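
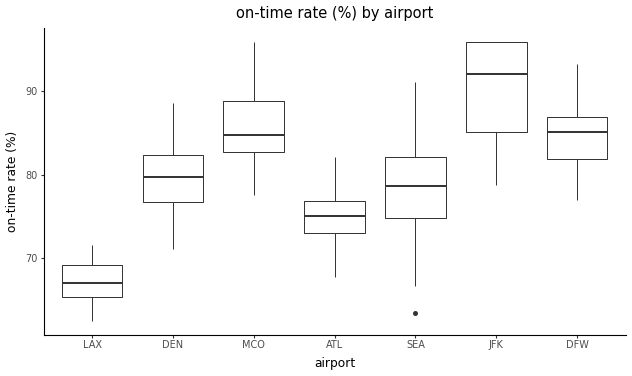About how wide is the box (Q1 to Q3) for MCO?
Q3 ≈ 88, Q1 ≈ 82; IQR ≈ 6.

≈ 6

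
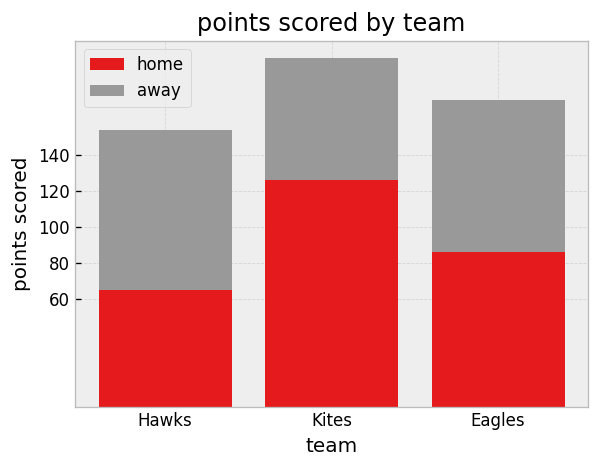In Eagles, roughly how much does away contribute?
≈ 100

away top ≈ 180, bottom ≈ 80; segment ≈ 100.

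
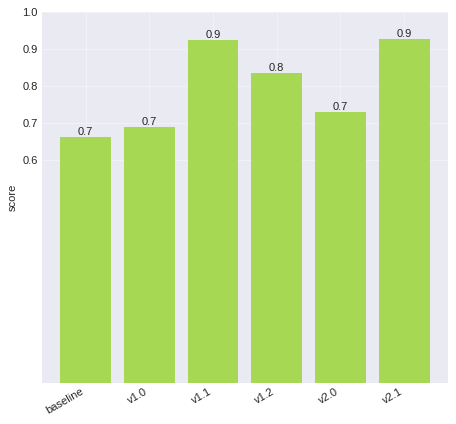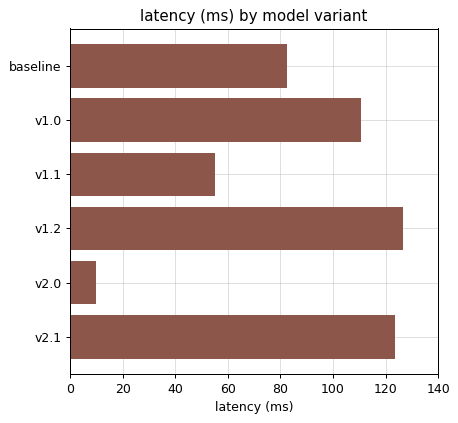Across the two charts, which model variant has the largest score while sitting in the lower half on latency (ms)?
v1.1

Chart 2 median latency (ms) ≈ 100; below-median model variants: baseline, v1.1, v2.0. Among those, v1.1 has the highest score (≈ 0.9).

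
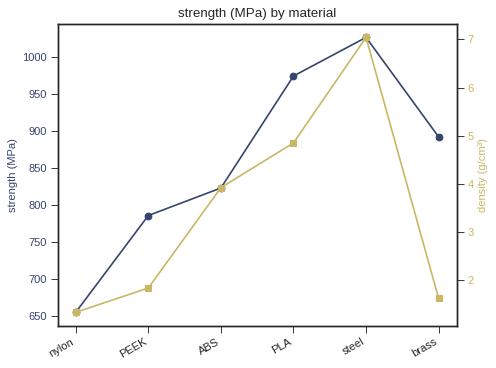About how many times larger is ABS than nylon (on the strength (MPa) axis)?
≈ 1.23×

ABS ≈ 800, nylon ≈ 650; 800/650 ≈ 1.23.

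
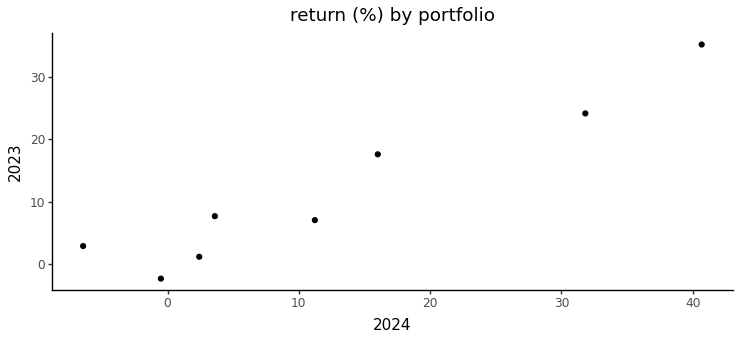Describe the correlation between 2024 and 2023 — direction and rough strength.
Points are positively correlated; strong (|r| ≈ 1.0).

positive, strong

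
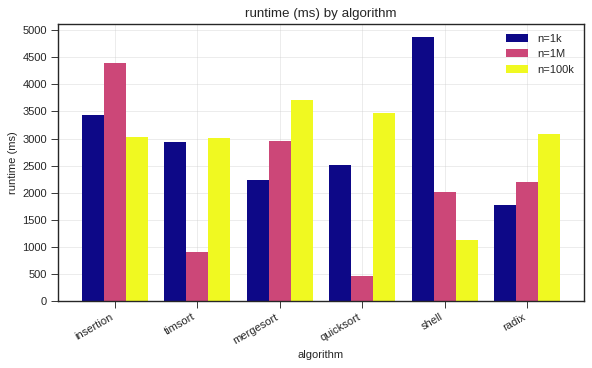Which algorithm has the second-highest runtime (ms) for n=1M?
mergesort

Top 3 for n=1M: insertion ≈ 4500, mergesort ≈ 3000, radix ≈ 2000.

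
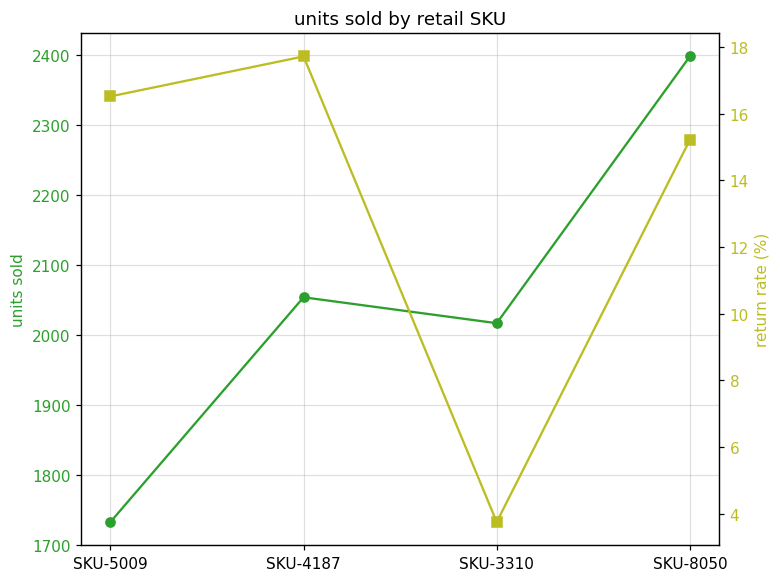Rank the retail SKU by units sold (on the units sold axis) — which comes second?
Top 3 (on the units sold axis): SKU-8050 ≈ 2400, SKU-4187 ≈ 2100, SKU-3310 ≈ 2000.

SKU-4187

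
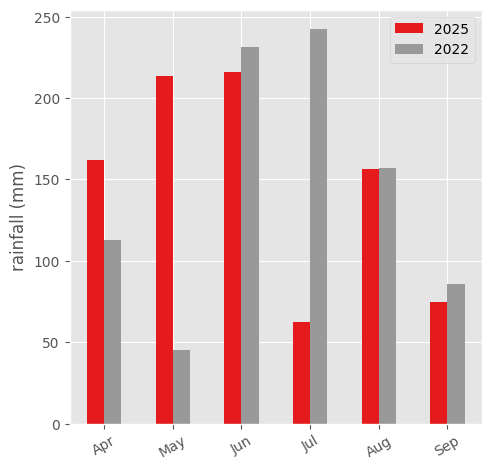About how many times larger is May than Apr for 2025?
≈ 1.5×

May ≈ 225, Apr ≈ 150; 225/150 ≈ 1.5.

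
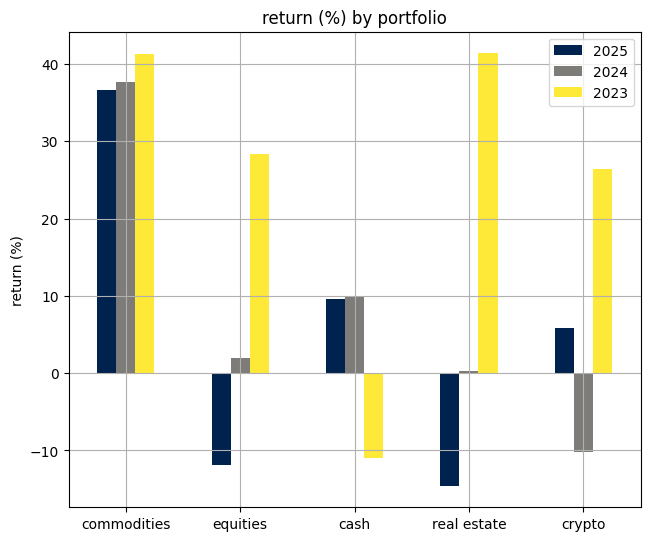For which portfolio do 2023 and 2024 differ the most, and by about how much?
real estate, ≈ 40 %

real estate: 2023 ≈ 40, 2024 ≈ 0 → gap ≈ 40. Next-largest (crypto) is only ≈ 35.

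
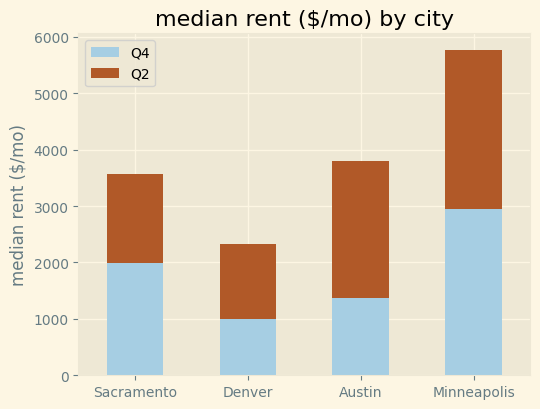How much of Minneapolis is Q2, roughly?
≈ 3000

Q2 top ≈ 6000, bottom ≈ 3000; segment ≈ 3000.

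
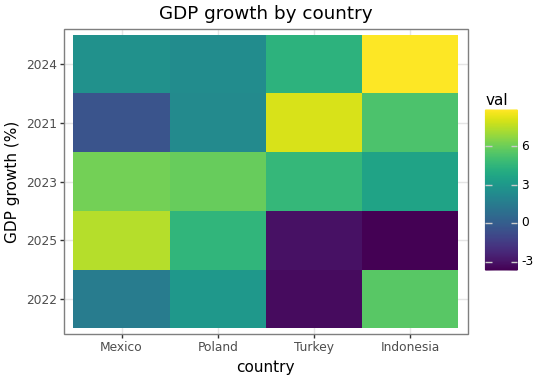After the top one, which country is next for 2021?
Indonesia

Top 3 for 2021: Turkey ≈ 8, Indonesia ≈ 6, Poland ≈ 2.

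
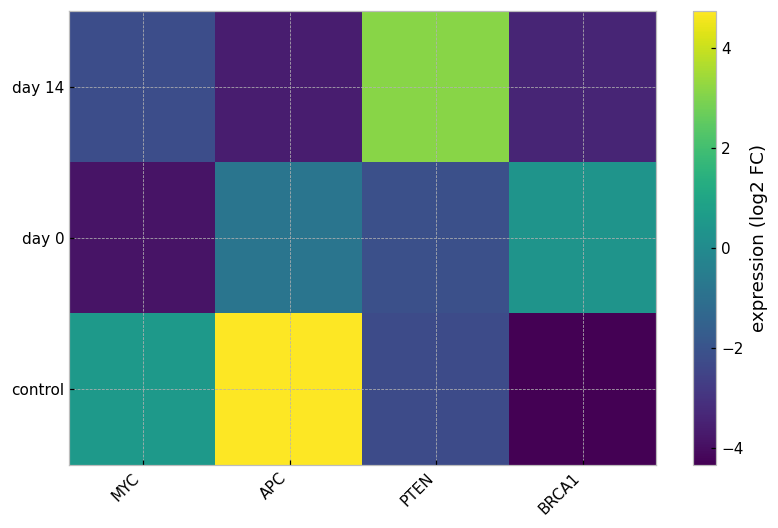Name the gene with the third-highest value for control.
PTEN

Top 4 for control: APC ≈ 5, MYC ≈ 1, PTEN ≈ -2, BRCA1 ≈ -4.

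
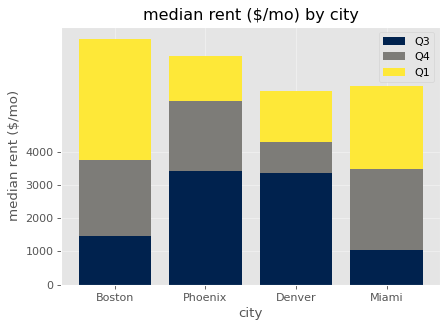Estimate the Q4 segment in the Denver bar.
≈ 1000

Q4 top ≈ 4000, bottom ≈ 3000; segment ≈ 1000.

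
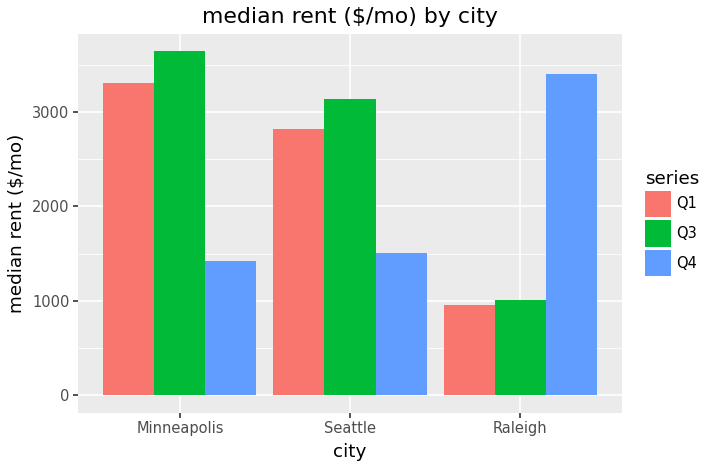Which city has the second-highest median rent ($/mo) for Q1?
Top 3 for Q1: Minneapolis ≈ 3500, Seattle ≈ 3000, Raleigh ≈ 1000.

Seattle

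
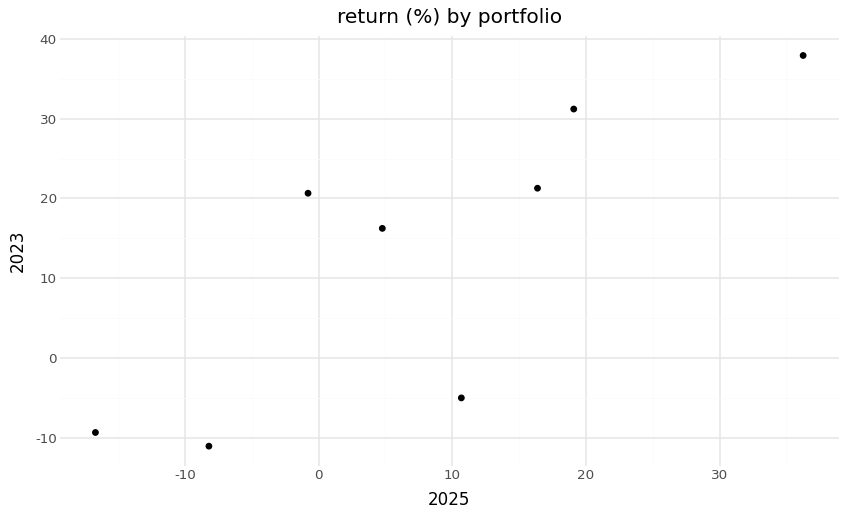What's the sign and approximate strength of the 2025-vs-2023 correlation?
positive, strong

Points are positively correlated; strong (|r| ≈ 0.8).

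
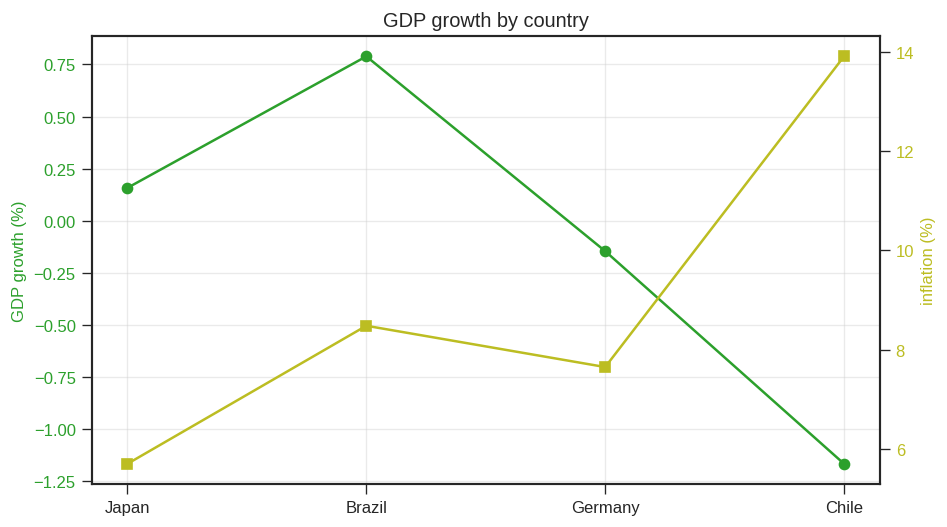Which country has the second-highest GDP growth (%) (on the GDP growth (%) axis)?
Top 3 (on the GDP growth (%) axis): Brazil ≈ 0.8, Japan ≈ 0.2, Germany ≈ -0.2.

Japan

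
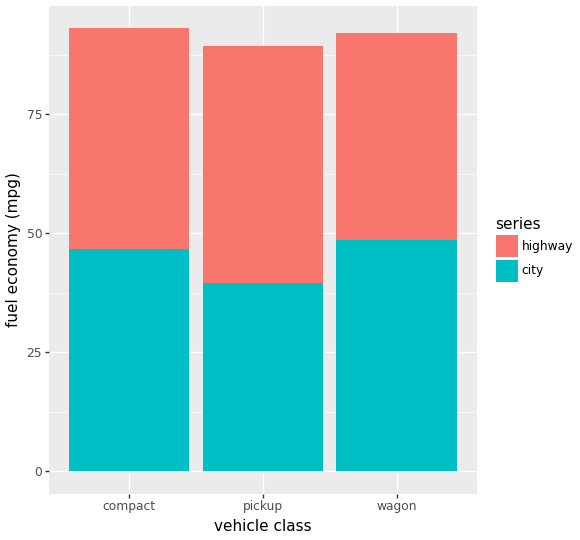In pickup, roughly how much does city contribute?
city top ≈ 40, bottom ≈ 0; segment ≈ 40.

≈ 40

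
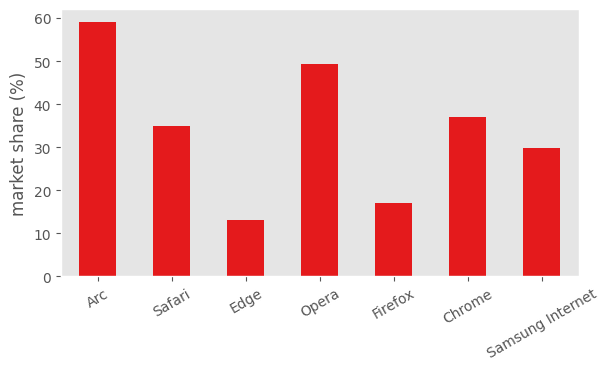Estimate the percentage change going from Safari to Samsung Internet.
≈ -14.3%

Safari ≈ 35, Samsung Internet ≈ 30; (30 − 35) / 35 ≈ -14.3%.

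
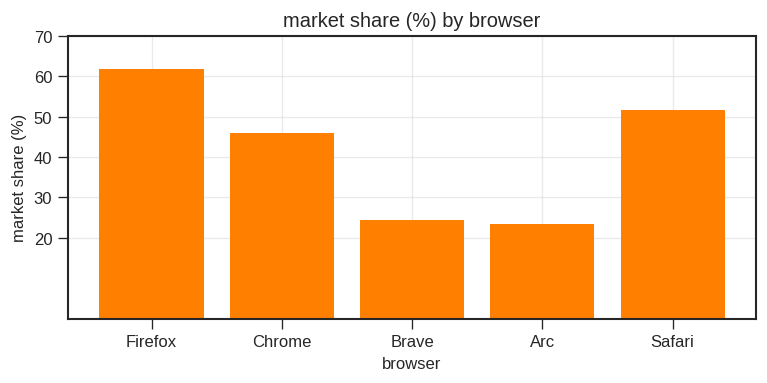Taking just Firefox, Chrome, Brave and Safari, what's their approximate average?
(60 + 50 + 20 + 50) / 4 ≈ 45.

≈ 45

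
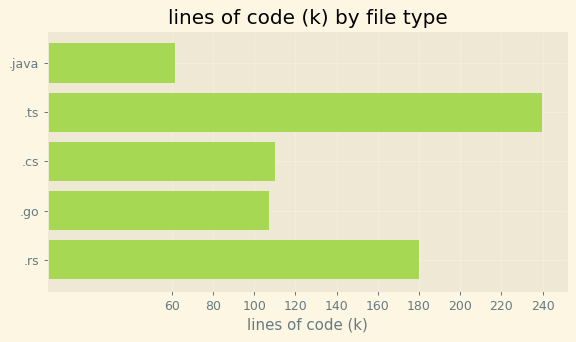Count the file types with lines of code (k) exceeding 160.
2

Above 160: .ts, .rs.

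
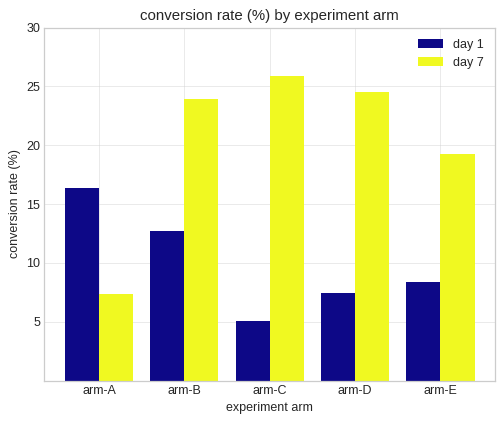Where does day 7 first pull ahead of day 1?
arm-A: day 7 ≈ 5 vs day 1 ≈ 15 (not yet); arm-B: day 7 ≈ 25 vs day 1 ≈ 15 (first crossover).

arm-B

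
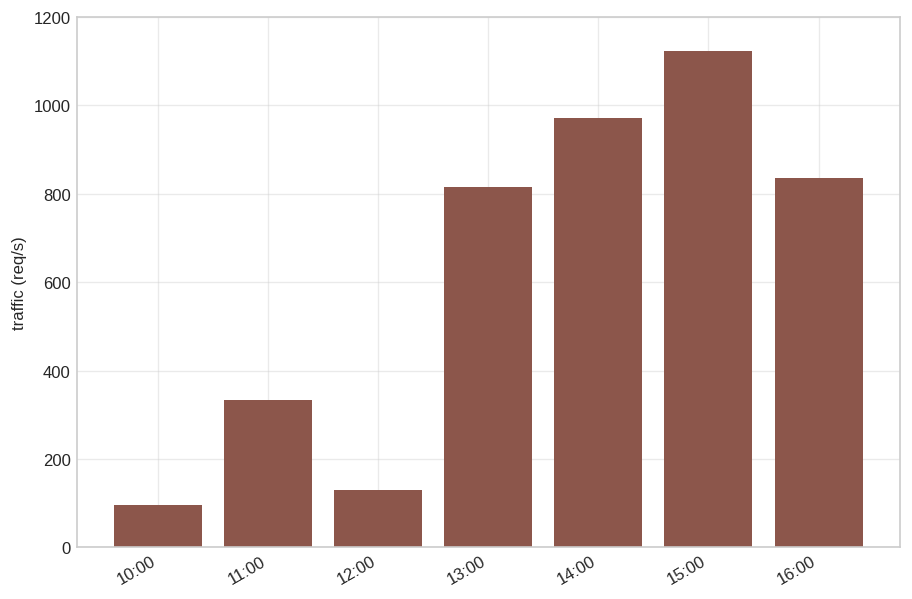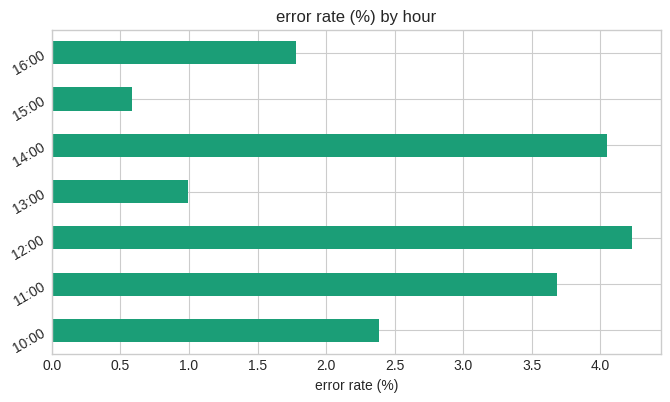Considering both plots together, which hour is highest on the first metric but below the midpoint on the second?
15:00

Chart 2 median error rate (%) ≈ 2.5; below-median hours: 13:00, 15:00, 16:00. Among those, 15:00 has the highest traffic (req/s) (≈ 1200).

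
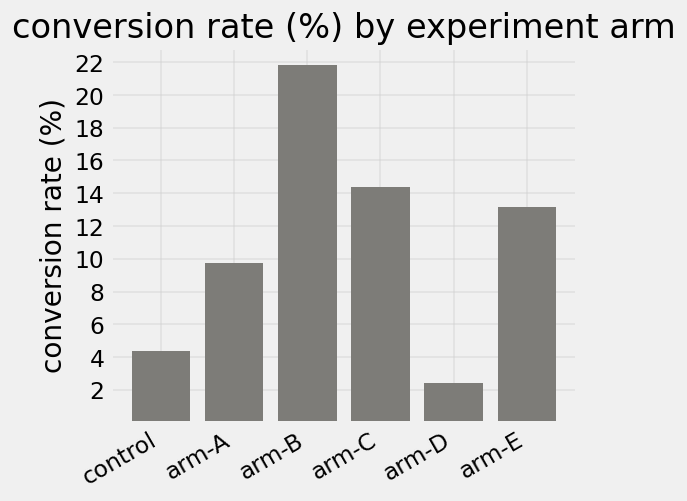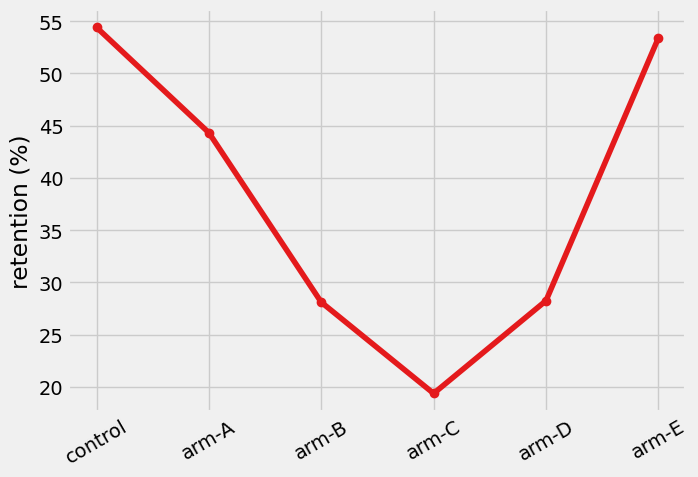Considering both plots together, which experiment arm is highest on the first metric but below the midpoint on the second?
Chart 2 median retention (%) ≈ 35; below-median experiment arms: arm-B, arm-C, arm-D. Among those, arm-B has the highest conversion rate (%) (≈ 22).

arm-B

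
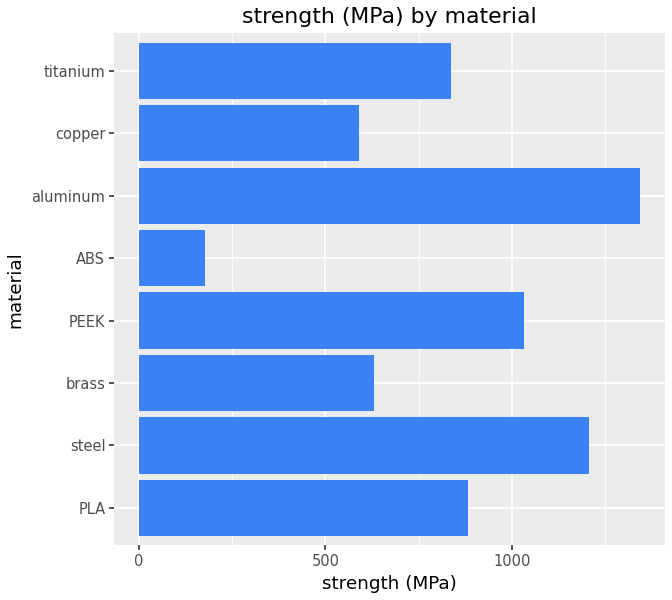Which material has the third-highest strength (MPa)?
Top 4: aluminum ≈ 1400, steel ≈ 1200, PEEK ≈ 1000, PLA ≈ 800.

PEEK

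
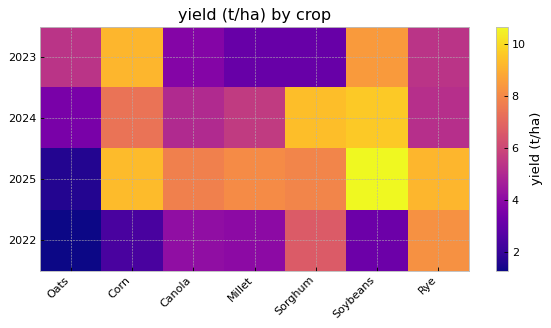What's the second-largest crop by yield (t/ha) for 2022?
Sorghum

Top 3 for 2022: Rye ≈ 8, Sorghum ≈ 7, Canola ≈ 4.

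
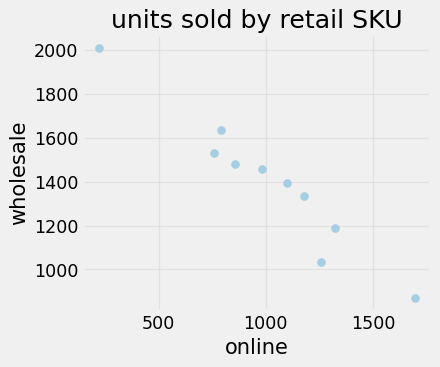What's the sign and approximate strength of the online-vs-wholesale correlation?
Points are negatively correlated; strong (|r| ≈ 1.0).

negative, strong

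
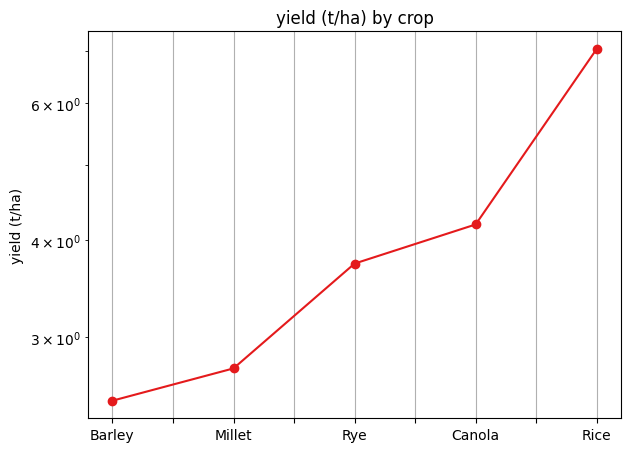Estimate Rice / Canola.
≈ 1.75×

Rice ≈ 7.0, Canola ≈ 4.0; 7.0/4.0 ≈ 1.75.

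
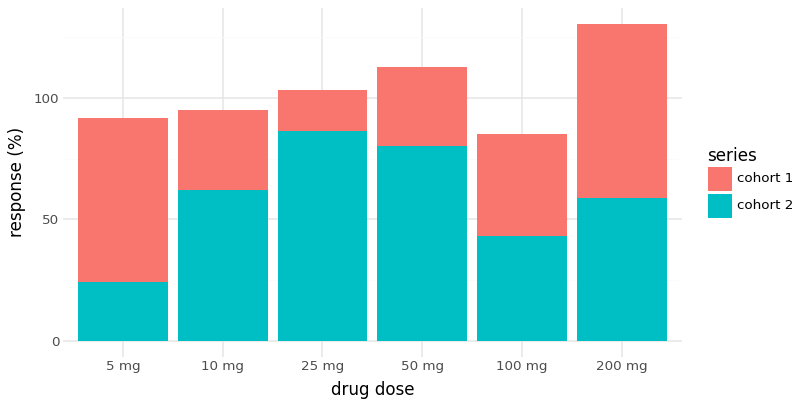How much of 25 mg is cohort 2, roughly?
cohort 2 top ≈ 80, bottom ≈ 0; segment ≈ 80.

≈ 80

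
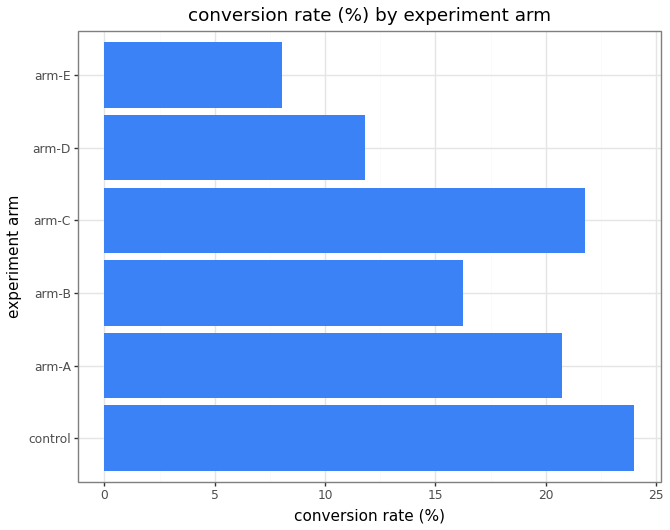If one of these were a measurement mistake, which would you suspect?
arm-E ≈ 8; the rest sit between ≈ 12 and ≈ 24.

arm-E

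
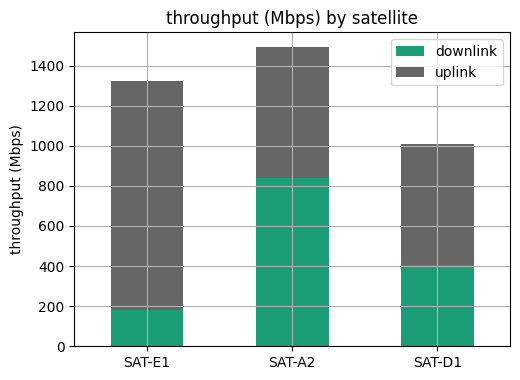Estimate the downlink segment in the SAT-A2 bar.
≈ 800

downlink top ≈ 800, bottom ≈ 0; segment ≈ 800.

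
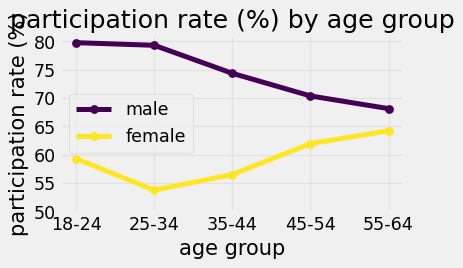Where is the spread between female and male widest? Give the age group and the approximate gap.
25-34: female ≈ 55, male ≈ 80 → gap ≈ 25. Next-largest (18-24) is only ≈ 20.

25-34, ≈ 25 %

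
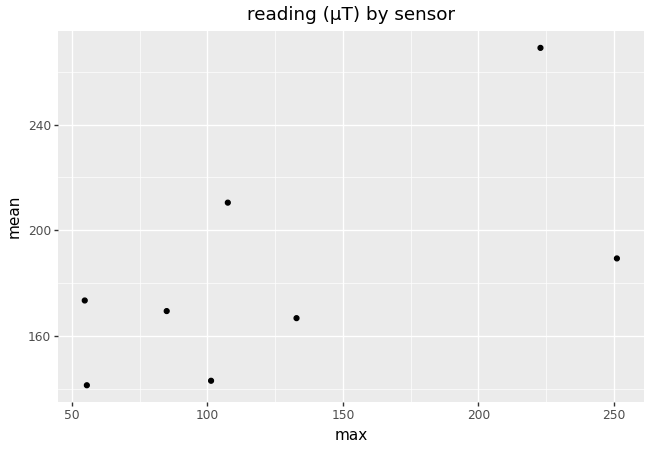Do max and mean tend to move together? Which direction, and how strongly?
positive, moderate

Points are positively correlated; moderate (|r| ≈ 0.6).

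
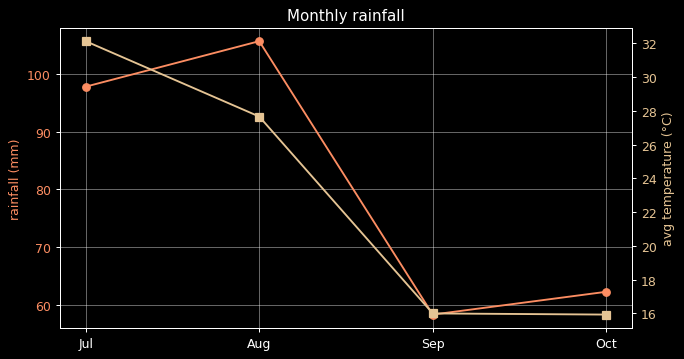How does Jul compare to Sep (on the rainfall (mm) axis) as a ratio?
Jul ≈ 100, Sep ≈ 60; 100/60 ≈ 1.67.

≈ 1.67×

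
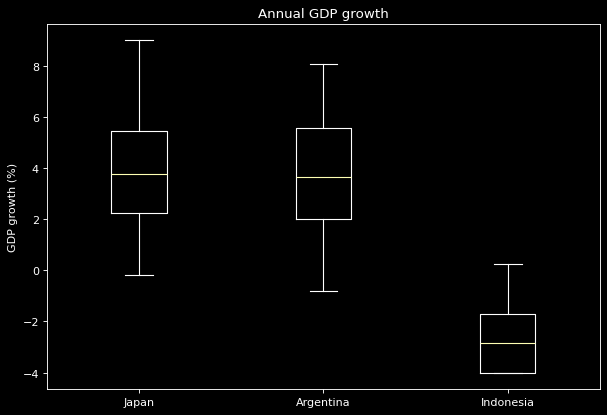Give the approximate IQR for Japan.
≈ 3

Q3 ≈ 5, Q1 ≈ 2; IQR ≈ 3.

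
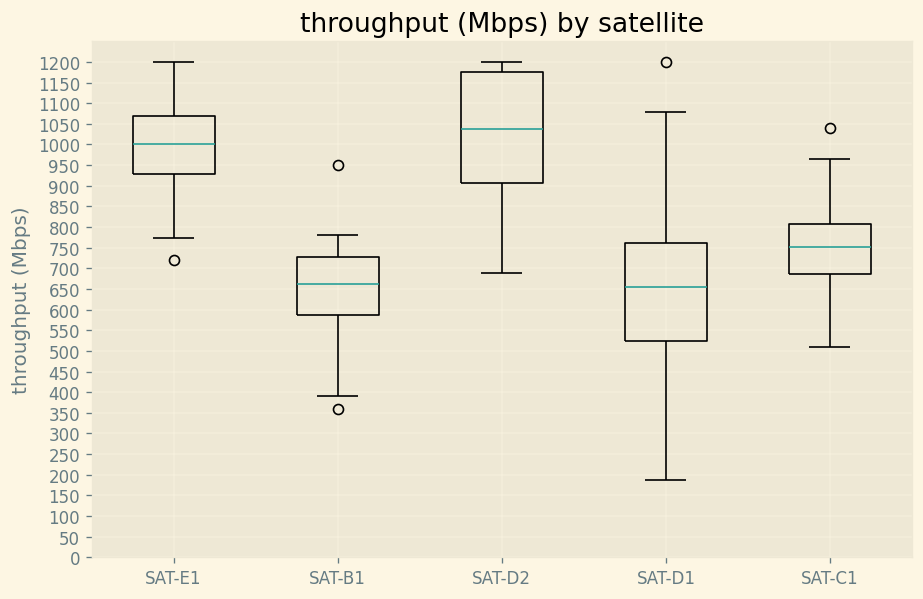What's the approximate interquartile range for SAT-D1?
≈ 250

Q3 ≈ 750, Q1 ≈ 500; IQR ≈ 250.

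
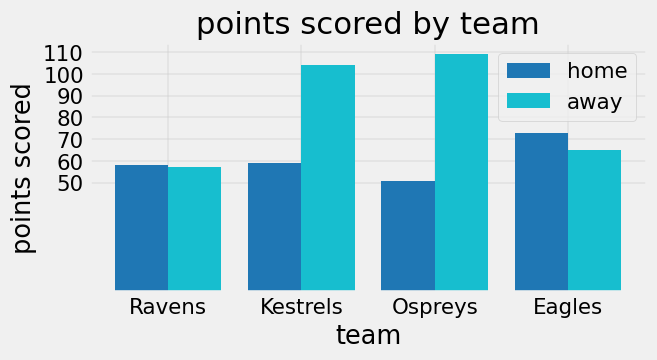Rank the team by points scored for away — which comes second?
Kestrels

Top 3 for away: Ospreys ≈ 110, Kestrels ≈ 100, Eagles ≈ 60.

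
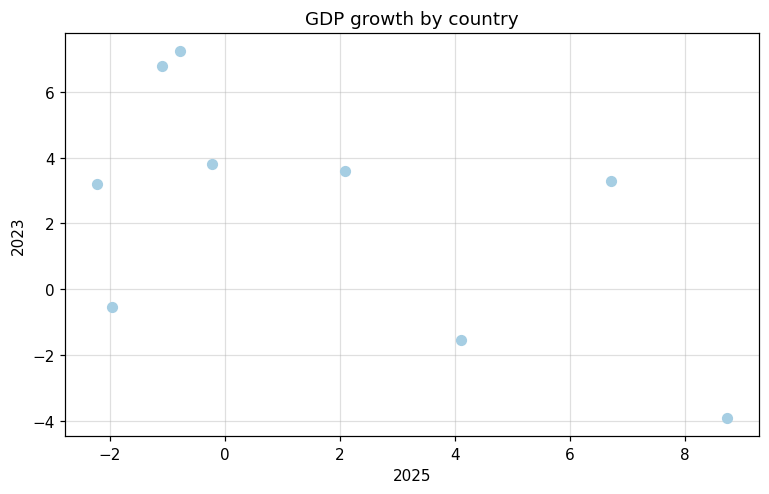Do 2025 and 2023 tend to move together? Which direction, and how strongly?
Points are negatively correlated; moderate (|r| ≈ 0.6).

negative, moderate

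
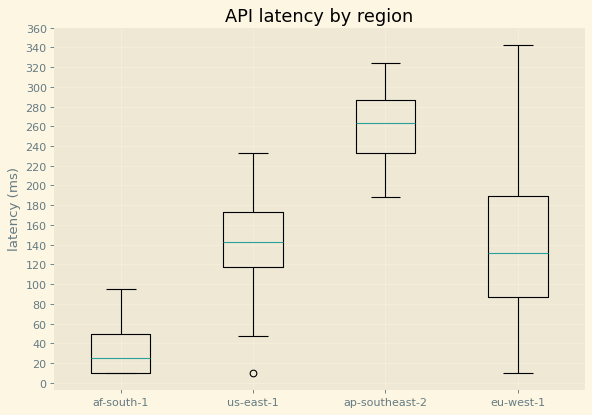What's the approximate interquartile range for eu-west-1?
Q3 ≈ 180, Q1 ≈ 80; IQR ≈ 100.

≈ 100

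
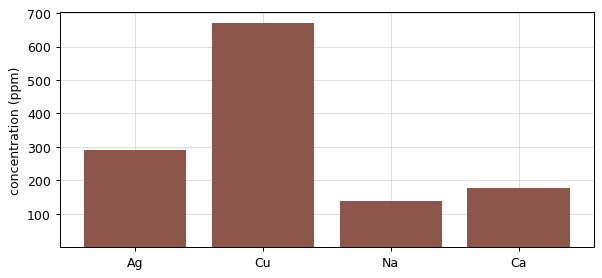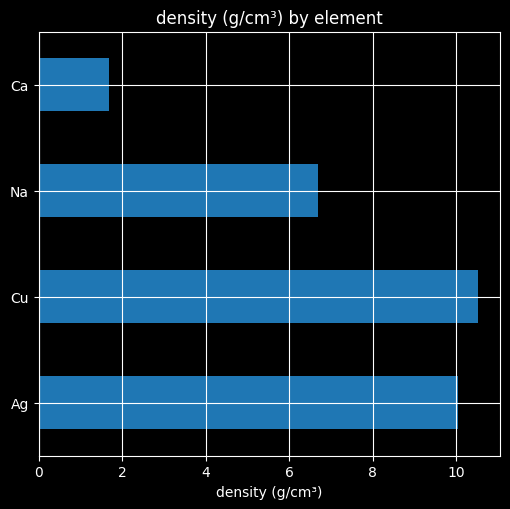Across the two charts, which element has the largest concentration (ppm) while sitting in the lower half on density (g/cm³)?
Ca

Chart 2 median density (g/cm³) ≈ 8; below-median elements: Na, Ca. Among those, Ca has the highest concentration (ppm) (≈ 200).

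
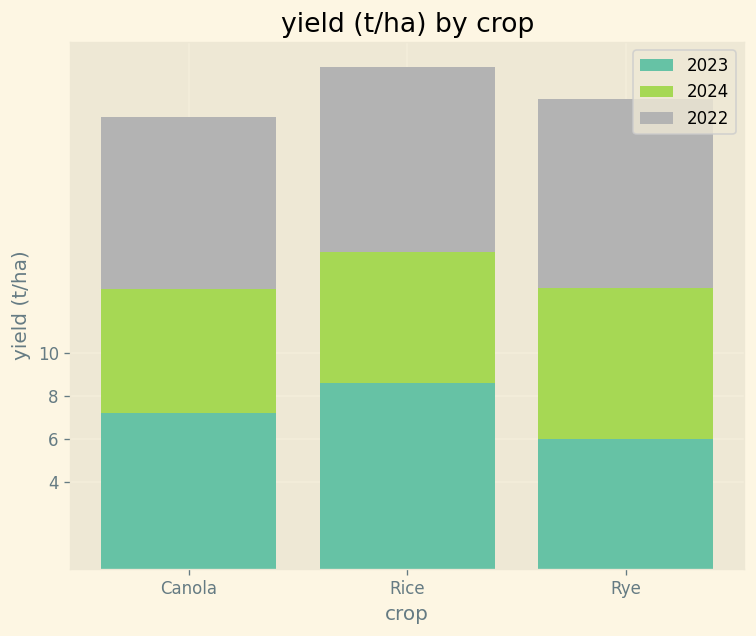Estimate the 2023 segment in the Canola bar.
2023 top ≈ 8, bottom ≈ 0; segment ≈ 8.

≈ 8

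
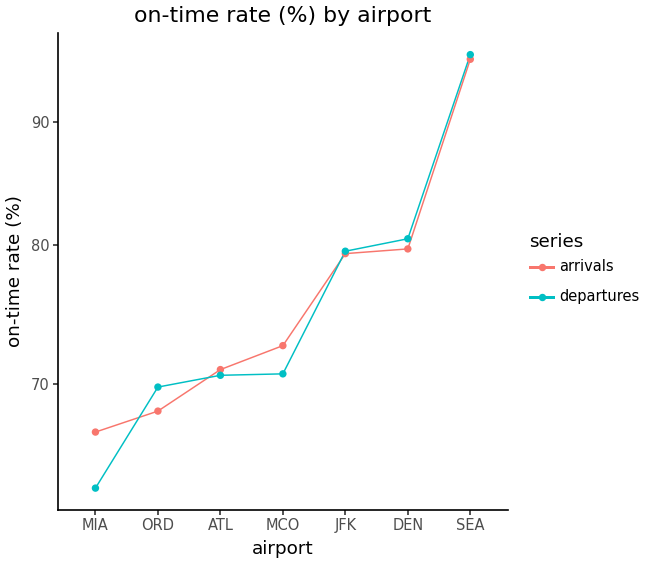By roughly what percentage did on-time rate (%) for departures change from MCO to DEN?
≈ +14.3%

MCO ≈ 70, DEN ≈ 80; (80 − 70) / 70 ≈ +14.3%.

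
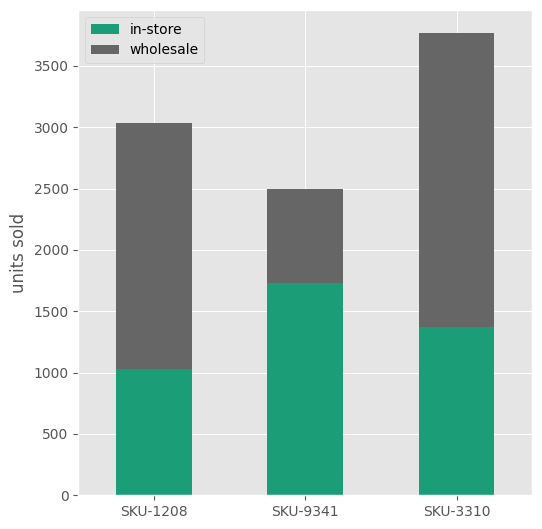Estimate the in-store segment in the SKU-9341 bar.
≈ 1500

in-store top ≈ 1500, bottom ≈ 0; segment ≈ 1500.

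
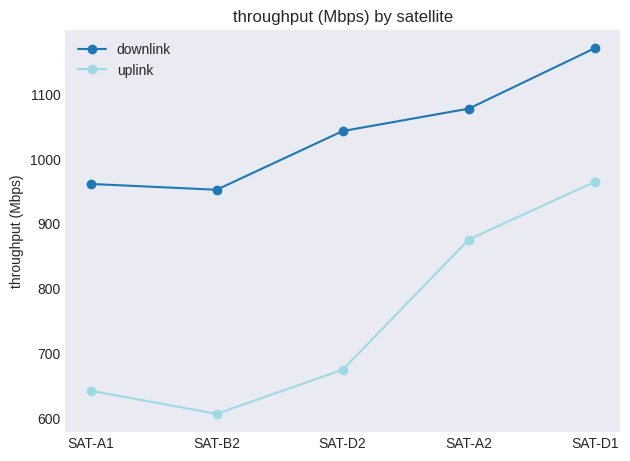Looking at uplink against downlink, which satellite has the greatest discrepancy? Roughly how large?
SAT-D2, ≈ 400 Mbps

SAT-D2: uplink ≈ 650, downlink ≈ 1050 → gap ≈ 400. Next-largest (SAT-B2) is only ≈ 350.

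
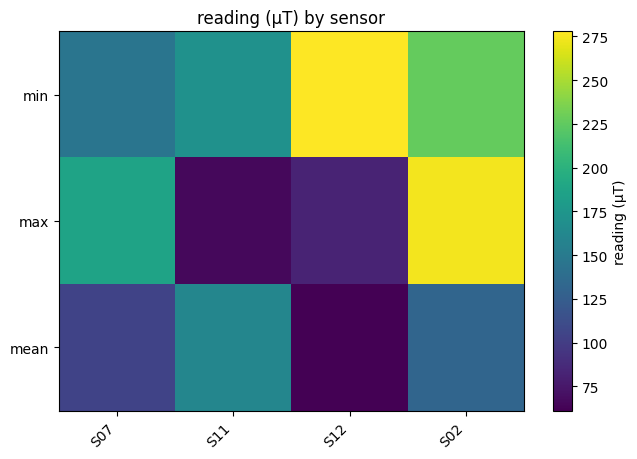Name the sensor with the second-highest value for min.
S02

Top 3 for min: S12 ≈ 280, S02 ≈ 220, S11 ≈ 180.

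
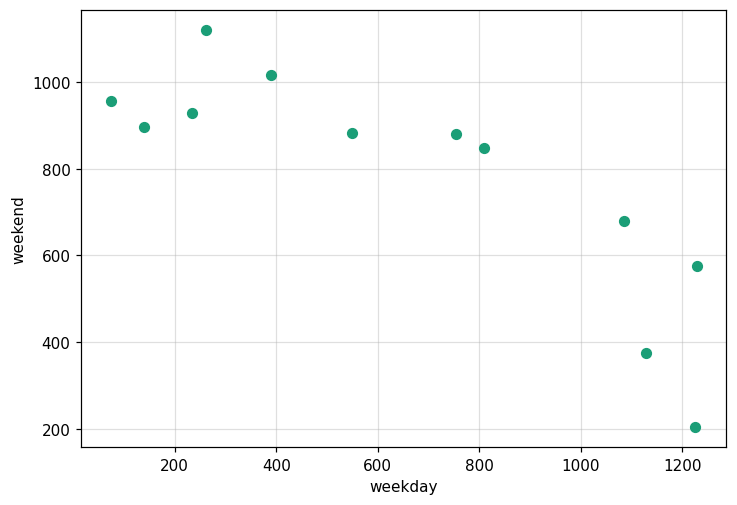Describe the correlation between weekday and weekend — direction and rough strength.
negative, strong

Points are negatively correlated; strong (|r| ≈ 0.8).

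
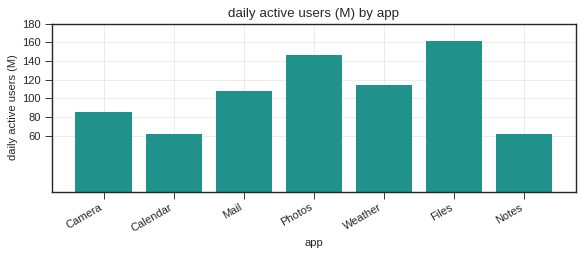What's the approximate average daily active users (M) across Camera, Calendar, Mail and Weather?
≈ 90

(80 + 60 + 100 + 120) / 4 ≈ 90.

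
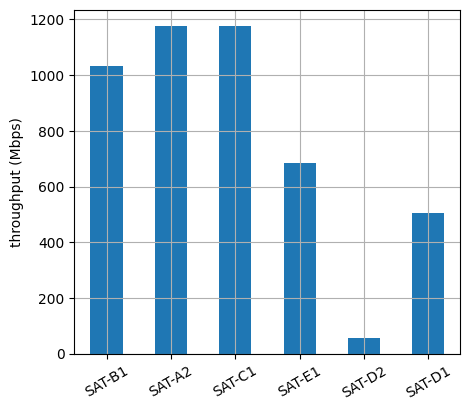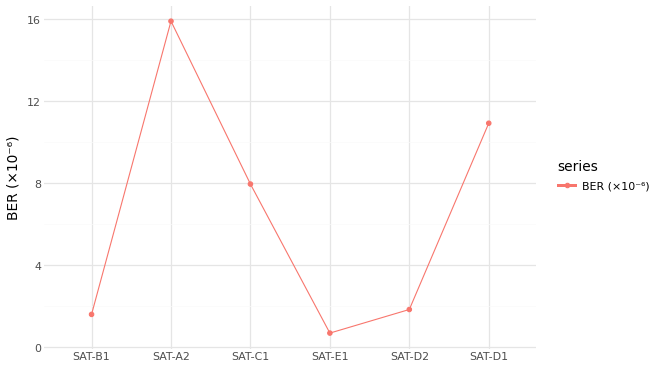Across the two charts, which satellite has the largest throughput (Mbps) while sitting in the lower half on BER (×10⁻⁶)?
Chart 2 median BER (×10⁻⁶) ≈ 4; below-median satellites: SAT-B1, SAT-E1, SAT-D2. Among those, SAT-B1 has the highest throughput (Mbps) (≈ 1000).

SAT-B1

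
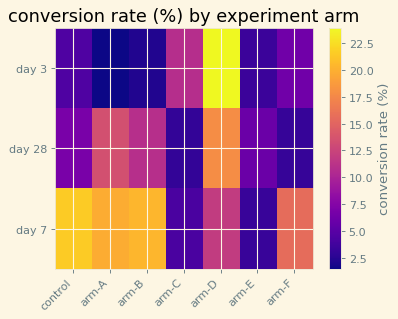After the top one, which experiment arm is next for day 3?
arm-C

Top 3 for day 3: arm-D ≈ 24, arm-C ≈ 10, arm-F ≈ 6.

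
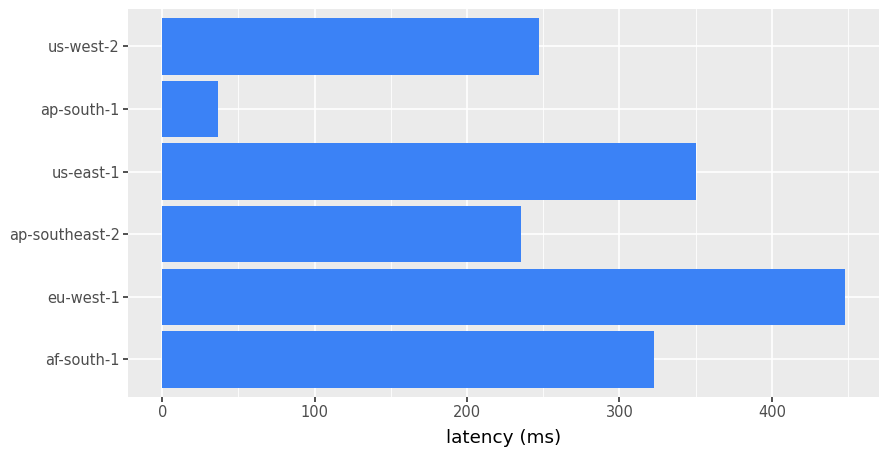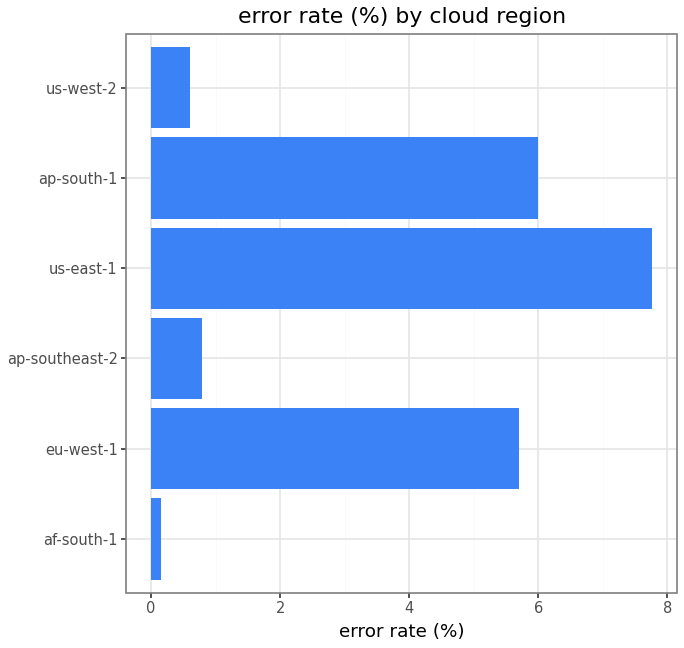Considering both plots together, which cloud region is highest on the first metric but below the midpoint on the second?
Chart 2 median error rate (%) ≈ 3; below-median cloud regions: af-south-1, ap-southeast-2, us-west-2. Among those, af-south-1 has the highest latency (ms) (≈ 300).

af-south-1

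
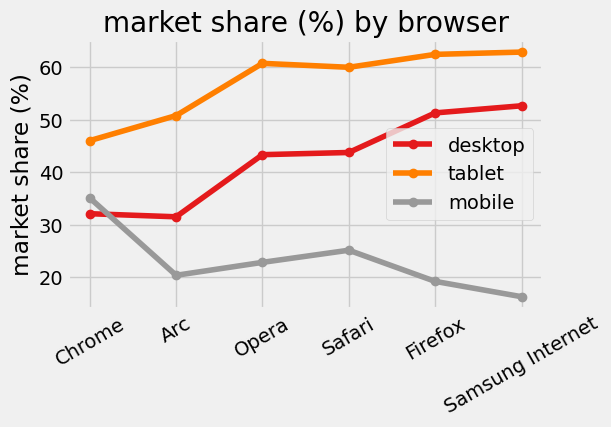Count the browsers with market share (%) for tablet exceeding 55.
Above 55: Opera, Safari, Firefox, Samsung Internet.

4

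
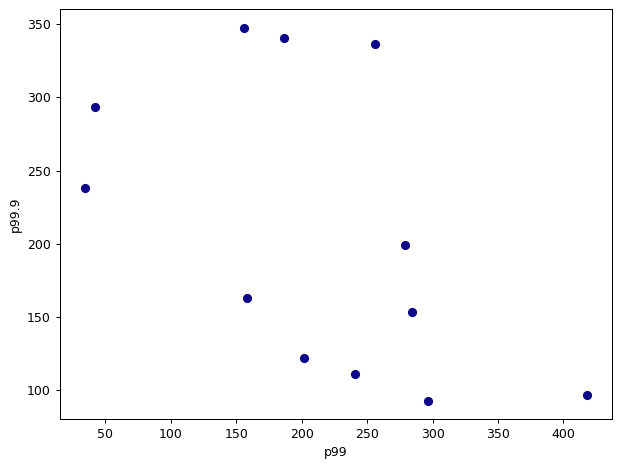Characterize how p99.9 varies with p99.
Points are negatively correlated; moderate (|r| ≈ 0.5).

negative, moderate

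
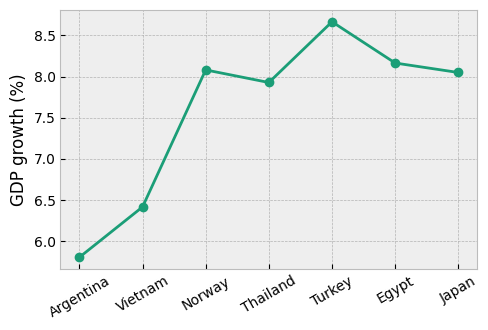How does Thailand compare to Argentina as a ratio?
Thailand ≈ 8.0, Argentina ≈ 6.0; 8.0/6.0 ≈ 1.33.

≈ 1.33×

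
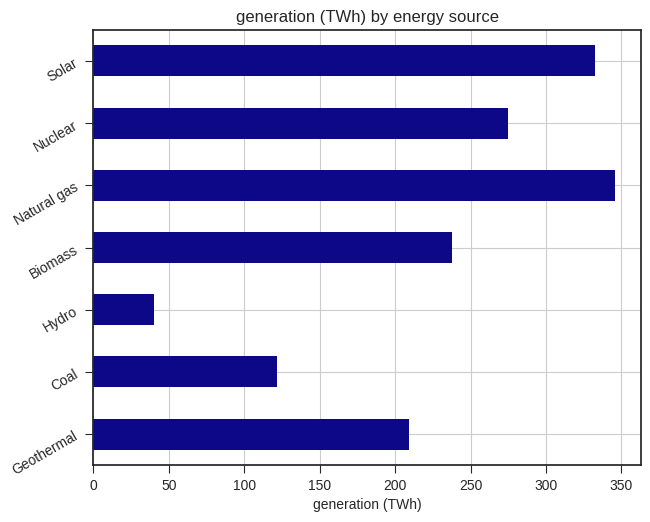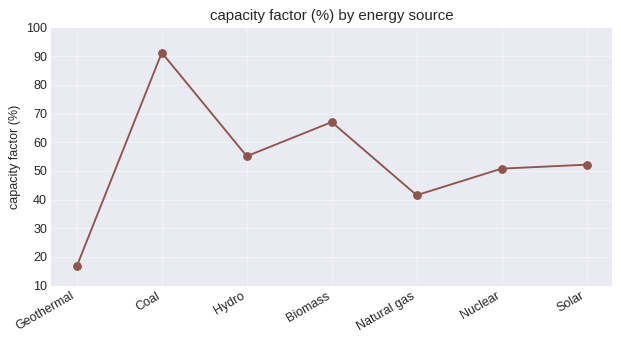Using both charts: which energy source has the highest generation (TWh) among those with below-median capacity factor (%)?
Natural gas

Chart 2 median capacity factor (%) ≈ 50; below-median energy sources: Geothermal, Natural gas, Nuclear. Among those, Natural gas has the highest generation (TWh) (≈ 350).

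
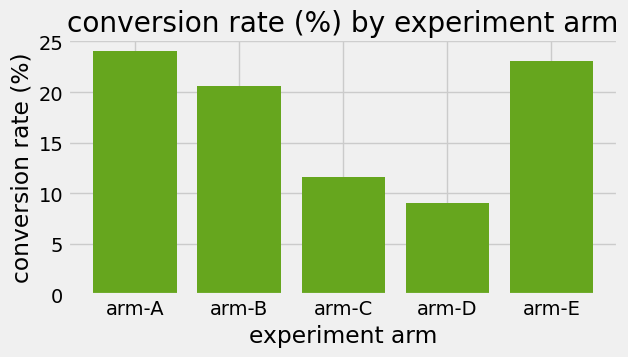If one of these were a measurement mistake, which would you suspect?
arm-D

arm-D ≈ 8; the rest sit between ≈ 12 and ≈ 24.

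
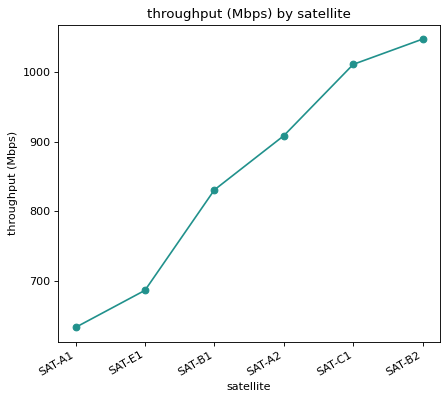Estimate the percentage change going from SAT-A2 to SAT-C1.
≈ +11.1%

SAT-A2 ≈ 900, SAT-C1 ≈ 1000; (1000 − 900) / 900 ≈ +11.1%.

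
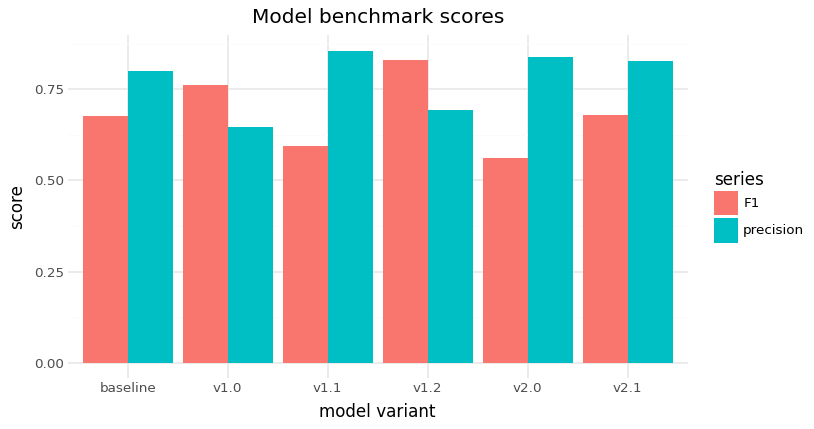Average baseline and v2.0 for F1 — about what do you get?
(0.7 + 0.6) / 2 ≈ 0.65.

≈ 0.65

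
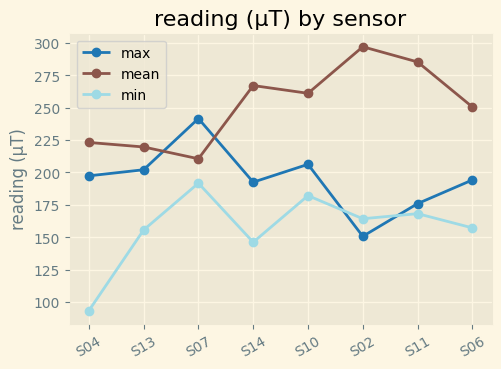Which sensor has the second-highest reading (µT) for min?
S10

Top 3 for min: S07 ≈ 200, S10 ≈ 180, S11 ≈ 160.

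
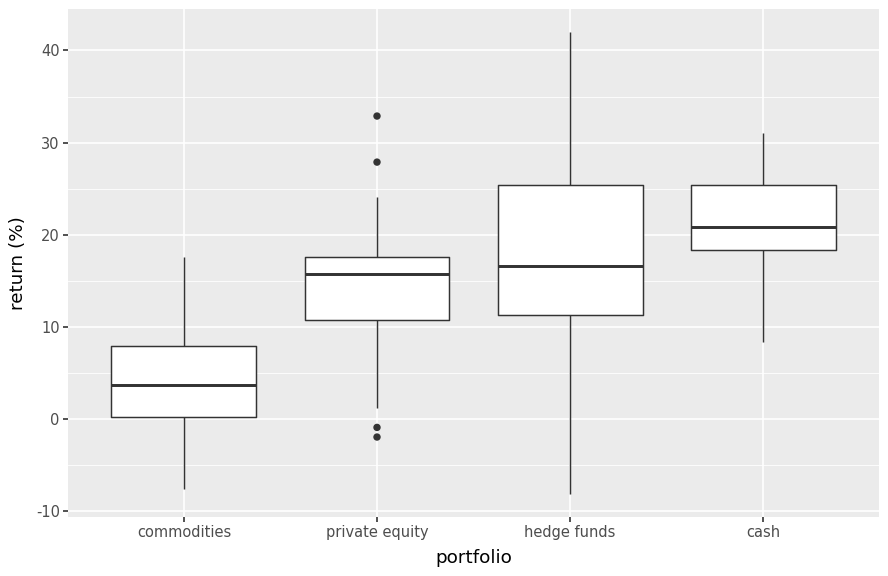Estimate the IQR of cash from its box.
≈ 8

Q3 ≈ 26, Q1 ≈ 18; IQR ≈ 8.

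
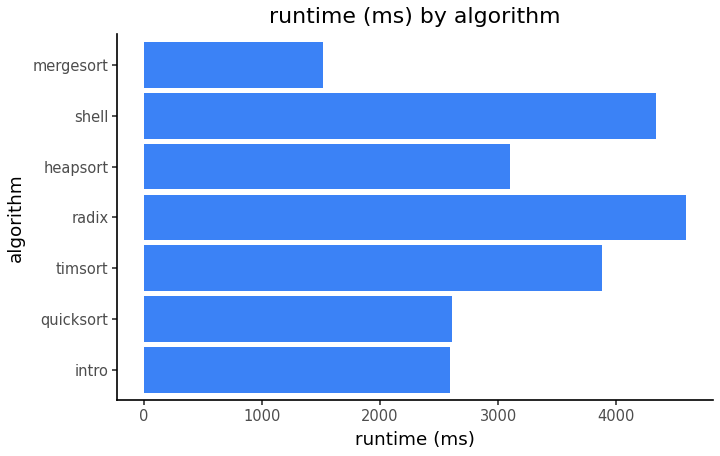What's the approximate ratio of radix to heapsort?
radix ≈ 4500, heapsort ≈ 3000; 4500/3000 ≈ 1.5.

≈ 1.5×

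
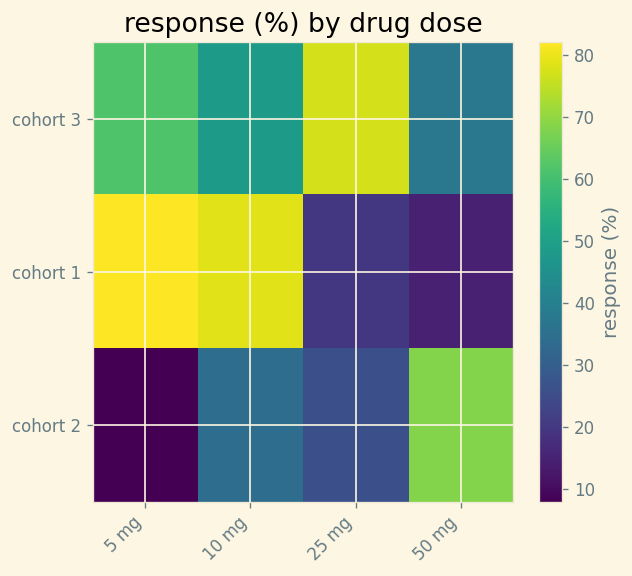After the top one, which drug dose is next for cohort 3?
Top 3 for cohort 3: 25 mg ≈ 80, 5 mg ≈ 60, 10 mg ≈ 50.

5 mg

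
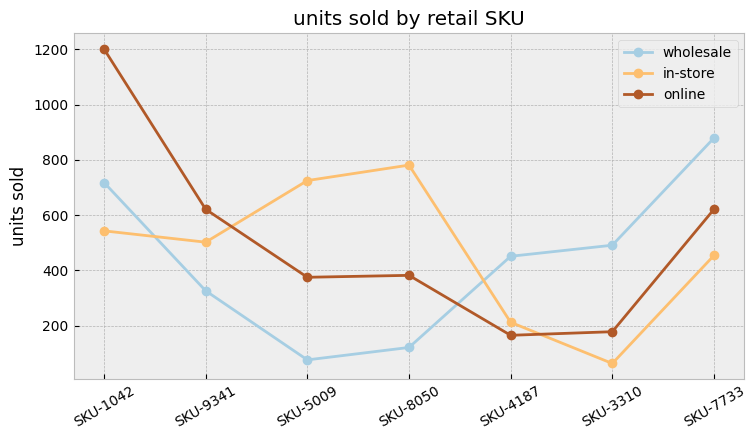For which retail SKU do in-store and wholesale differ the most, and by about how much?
SKU-8050, ≈ 700

SKU-8050: in-store ≈ 800, wholesale ≈ 100 → gap ≈ 700. Next-largest (SKU-5009) is only ≈ 600.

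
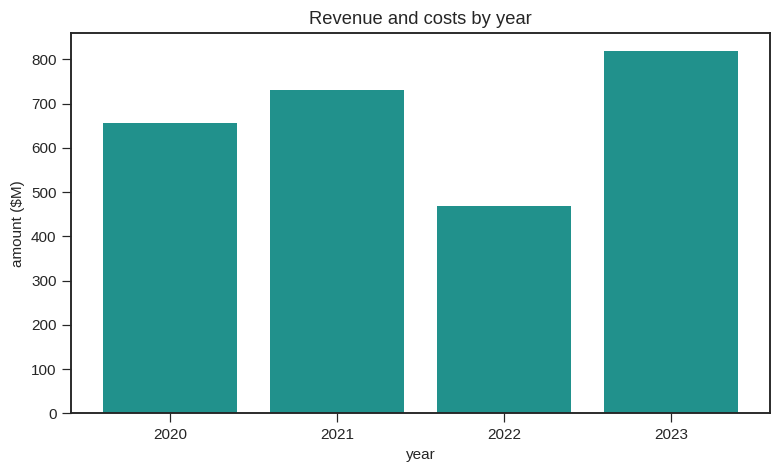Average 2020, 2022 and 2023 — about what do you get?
≈ 667

(700 + 500 + 800) / 3 ≈ 667.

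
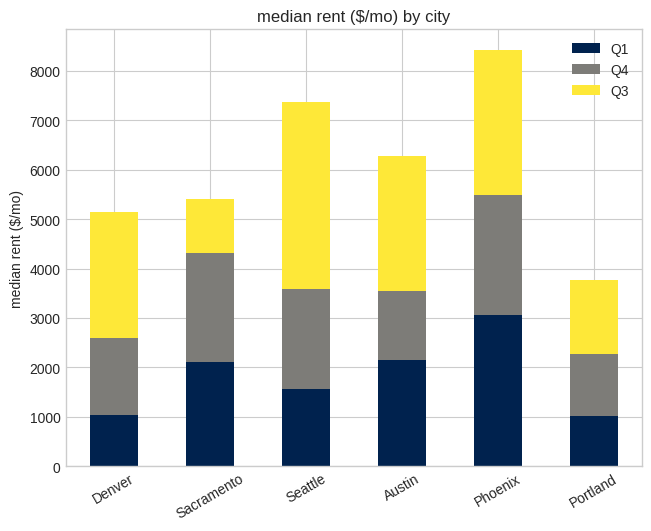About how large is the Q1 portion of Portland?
≈ 1000

Q1 top ≈ 1000, bottom ≈ 0; segment ≈ 1000.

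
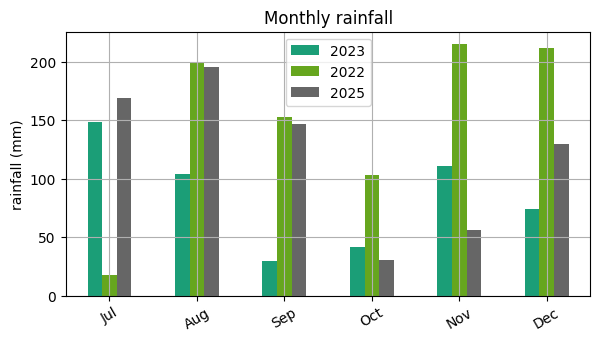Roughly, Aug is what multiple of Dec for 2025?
Aug ≈ 200, Dec ≈ 120; 200/120 ≈ 1.67.

≈ 1.67×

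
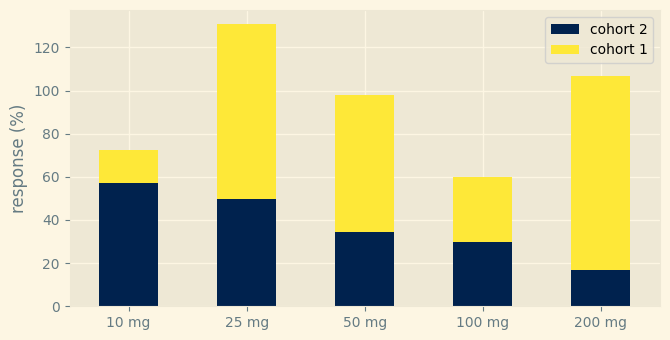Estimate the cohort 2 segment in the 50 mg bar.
≈ 40

cohort 2 top ≈ 40, bottom ≈ 0; segment ≈ 40.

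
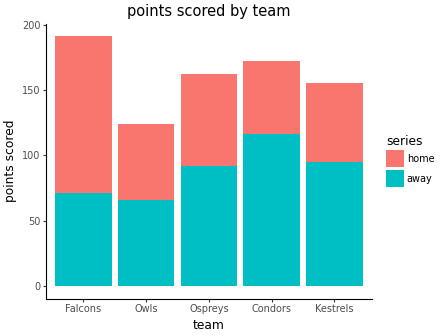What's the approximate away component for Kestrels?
≈ 100

away top ≈ 100, bottom ≈ 0; segment ≈ 100.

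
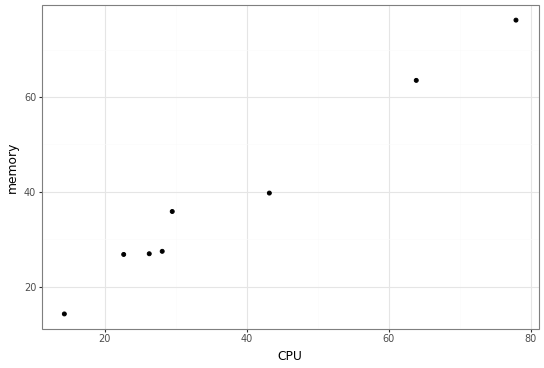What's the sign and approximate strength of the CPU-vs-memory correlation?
positive, strong

Points are positively correlated; strong (|r| ≈ 1.0).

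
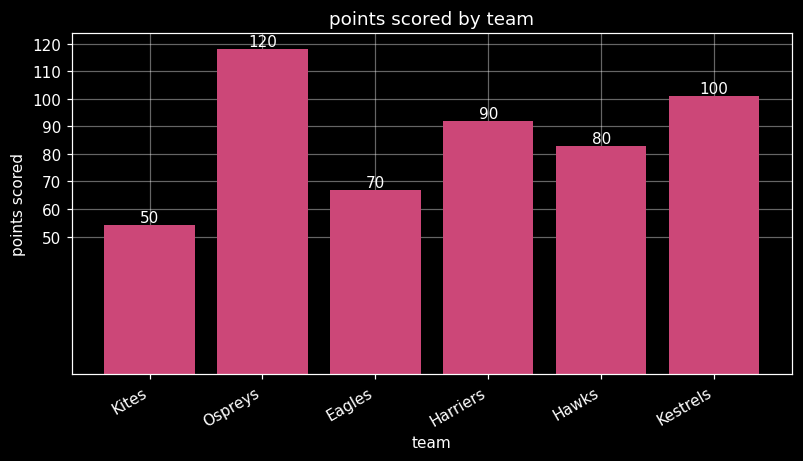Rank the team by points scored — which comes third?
Harriers

Top 4: Ospreys ≈ 120, Kestrels ≈ 100, Harriers ≈ 90, Hawks ≈ 80.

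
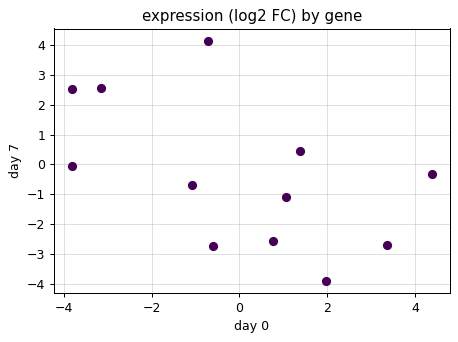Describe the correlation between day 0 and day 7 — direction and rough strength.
negative, moderate

Points are negatively correlated; moderate (|r| ≈ 0.5).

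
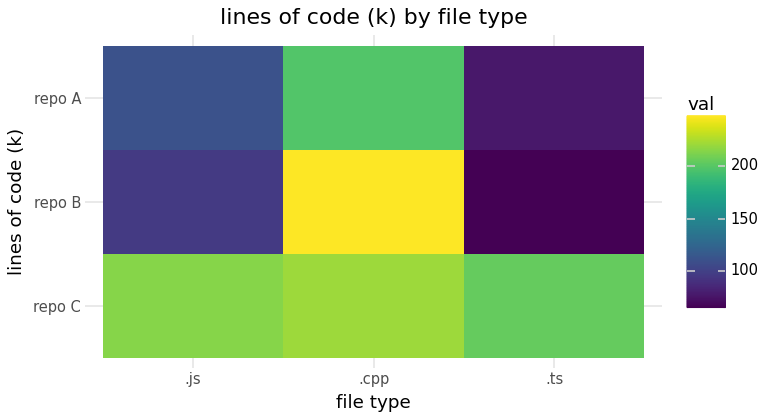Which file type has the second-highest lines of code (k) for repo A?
Top 3 for repo A: .cpp ≈ 200, .js ≈ 120, .ts ≈ 80.

.js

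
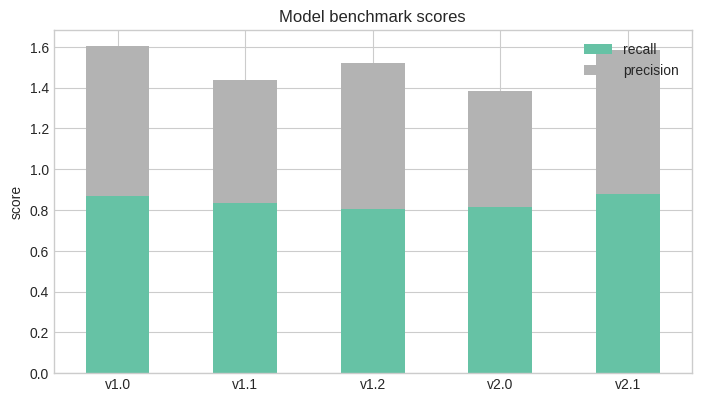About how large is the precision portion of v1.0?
precision top ≈ 1.6, bottom ≈ 0.8; segment ≈ 0.8.

≈ 0.8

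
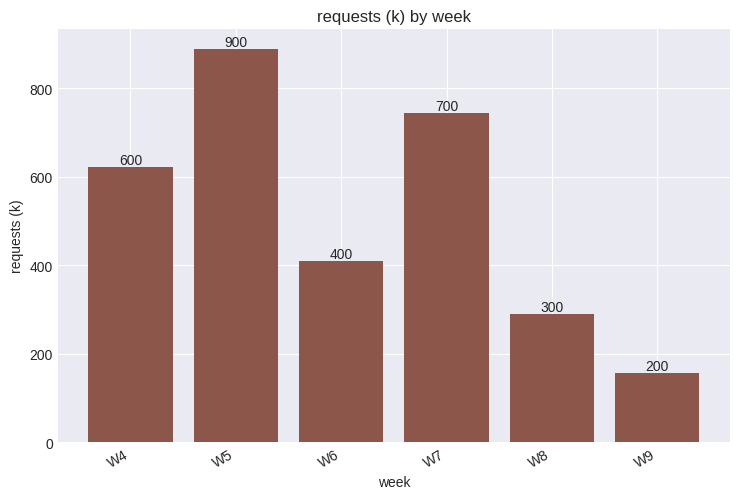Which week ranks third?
Top 4: W5 ≈ 900, W7 ≈ 700, W4 ≈ 600, W6 ≈ 400.

W4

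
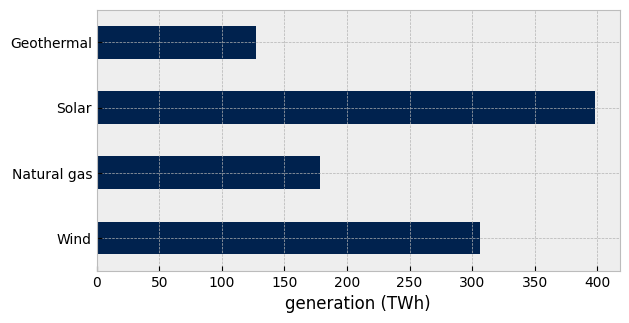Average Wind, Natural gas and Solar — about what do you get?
(300 + 200 + 400) / 3 ≈ 300.

≈ 300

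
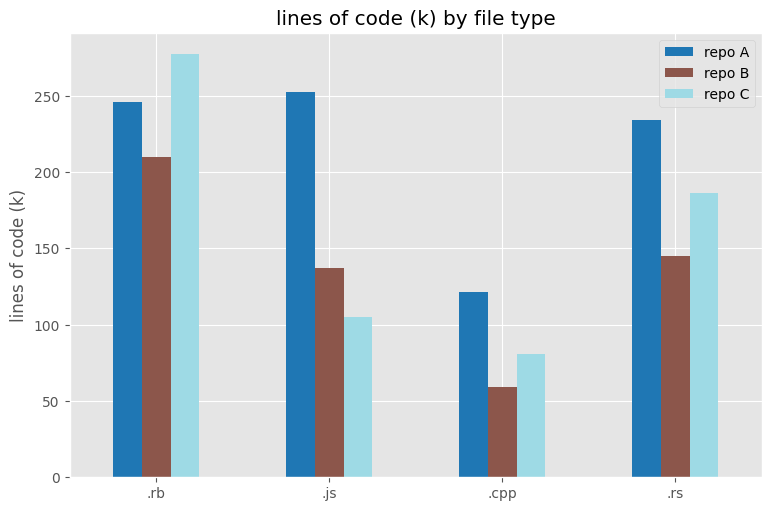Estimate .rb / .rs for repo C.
≈ 1.57×

.rb ≈ 275, .rs ≈ 175; 275/175 ≈ 1.57.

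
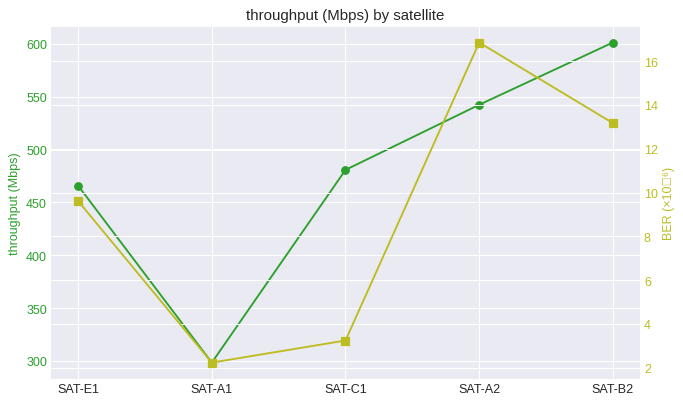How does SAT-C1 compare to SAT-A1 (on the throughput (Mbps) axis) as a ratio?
≈ 1.67×

SAT-C1 ≈ 500, SAT-A1 ≈ 300; 500/300 ≈ 1.67.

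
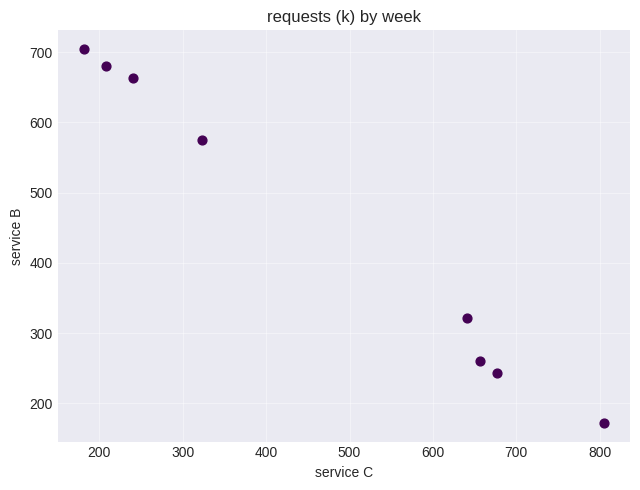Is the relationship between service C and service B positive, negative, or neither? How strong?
Points are negatively correlated; strong (|r| ≈ 1.0).

negative, strong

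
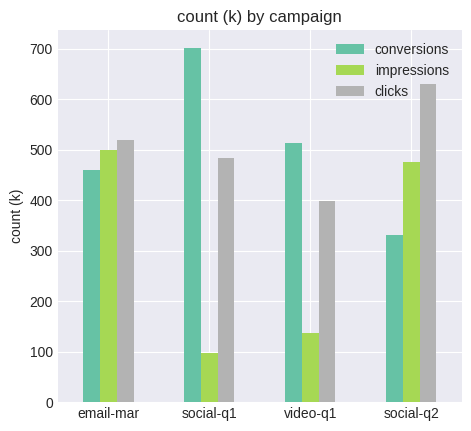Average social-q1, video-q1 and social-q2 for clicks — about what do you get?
(500 + 400 + 600) / 3 ≈ 500.

≈ 500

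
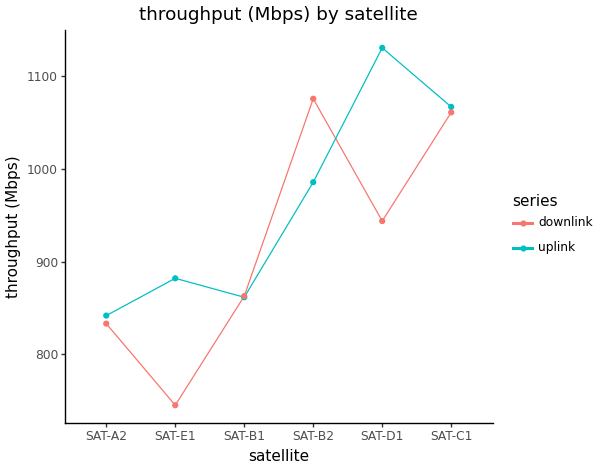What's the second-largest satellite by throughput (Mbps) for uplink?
SAT-C1

Top 3 for uplink: SAT-D1 ≈ 1150, SAT-C1 ≈ 1050, SAT-B2 ≈ 1000.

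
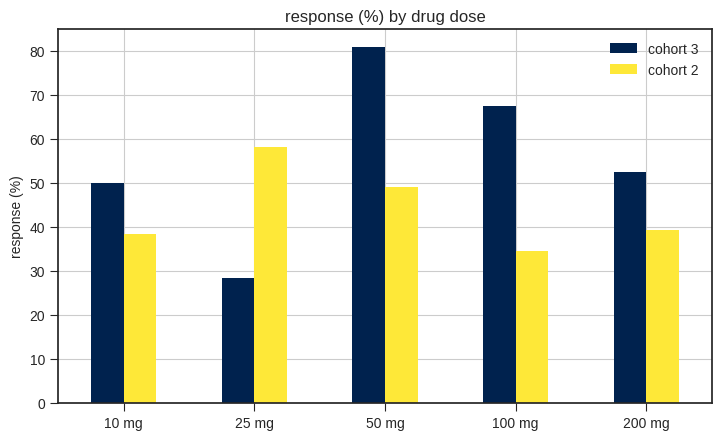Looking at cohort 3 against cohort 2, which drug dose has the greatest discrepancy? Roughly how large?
100 mg, ≈ 40 %

100 mg: cohort 3 ≈ 70, cohort 2 ≈ 30 → gap ≈ 40. Next-largest (50 mg) is only ≈ 30.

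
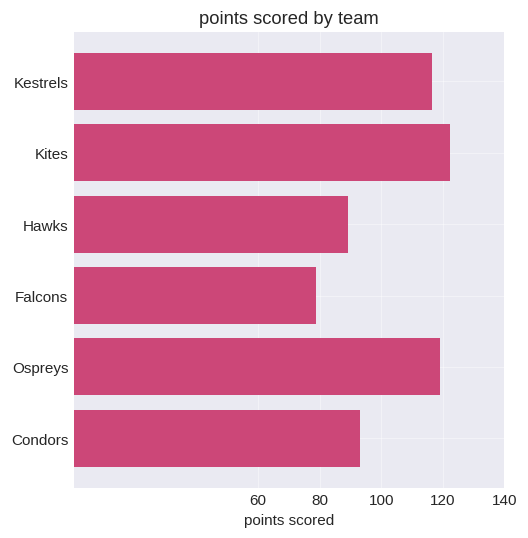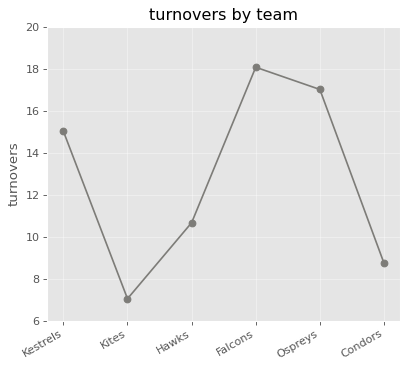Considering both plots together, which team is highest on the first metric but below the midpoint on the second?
Kites

Chart 2 median turnovers ≈ 12; below-median teams: Kites, Hawks, Condors. Among those, Kites has the highest points scored (≈ 120).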